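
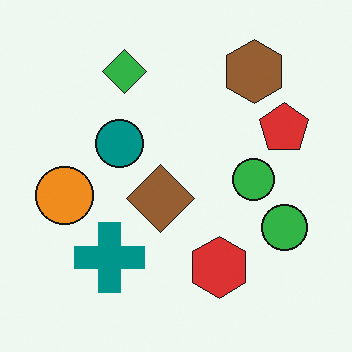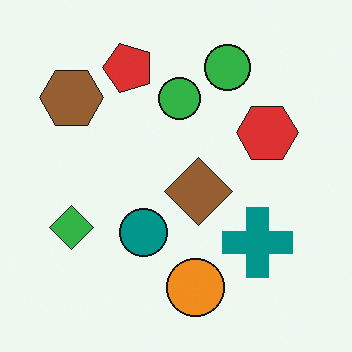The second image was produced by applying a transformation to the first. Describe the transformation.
The second image is the first rotated 90° counter-clockwise.

The brown hexagon sits in the top-right of the first image and the top-left of the second — consistent with a whole-image 90° counter-clockwise rotation.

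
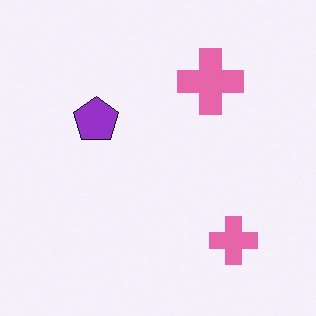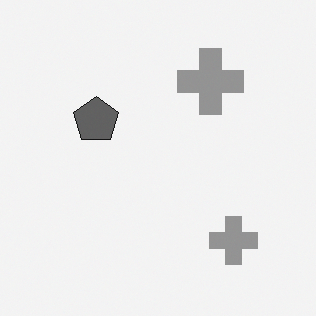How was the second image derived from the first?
This is the original image converted to grayscale.

All color is removed — every shape is now a shade of grey.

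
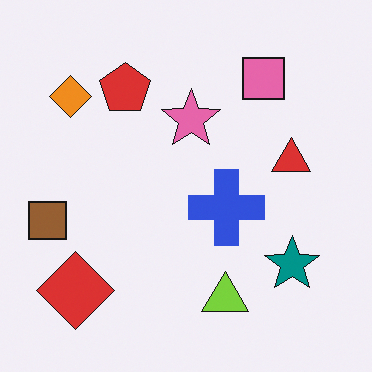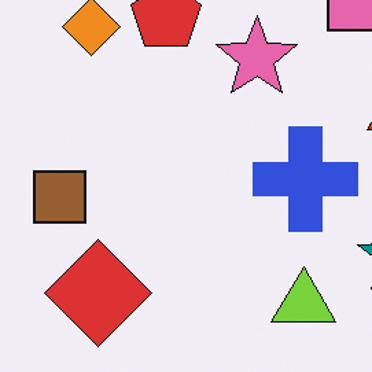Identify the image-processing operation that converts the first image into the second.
It was cropped slightly and scaled back up.

The visible shapes are larger and the field of view is narrower; shapes near the original edges may be partly or wholly outside the frame — a crop-and-rescale.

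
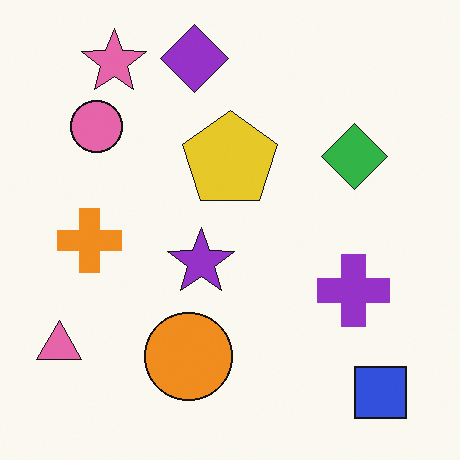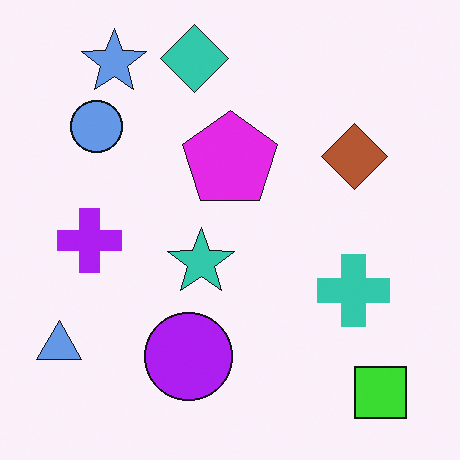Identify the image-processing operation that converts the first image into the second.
This is the original image hue-shifted by a large amount.

Every shape's color has rotated by the same amount around the hue wheel — a uniform hue shift.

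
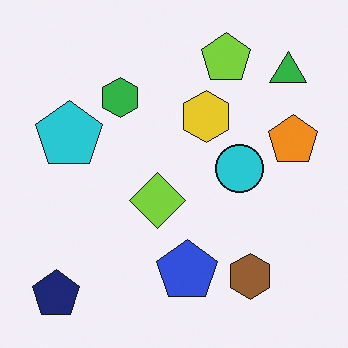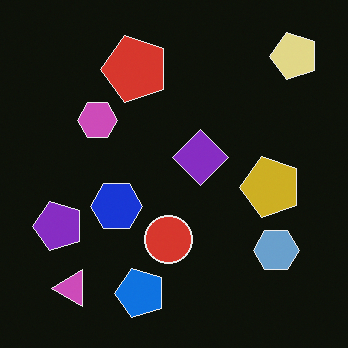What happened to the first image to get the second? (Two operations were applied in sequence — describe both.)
It was transposed (reflected across the top-left ↔ bottom-right diagonal), then color-inverted (negative).

Shapes have swapped their row and column positions — what was in the top-right is now in the bottom-left — a diagonal reflection. The light background has become dark and every shape's color is its complement — a photographic negative.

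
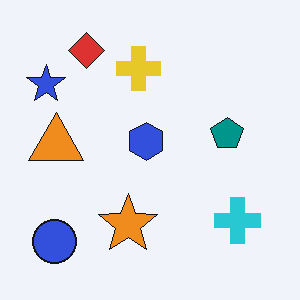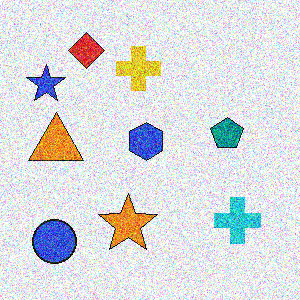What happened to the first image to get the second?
It was degraded with a thick layer of grain.

Random speckle covers the whole image, including the flat background.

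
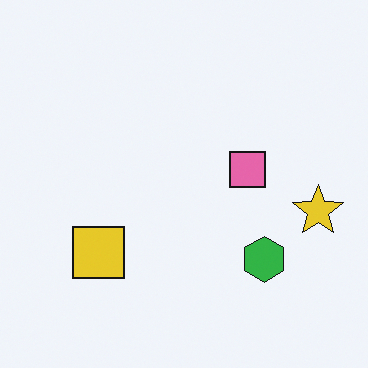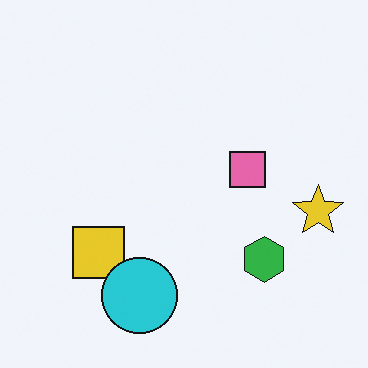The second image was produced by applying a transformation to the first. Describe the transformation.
The second image is the first overlaid with an additional cyan circle.

A cyan circle appears in the second image that is absent from the first.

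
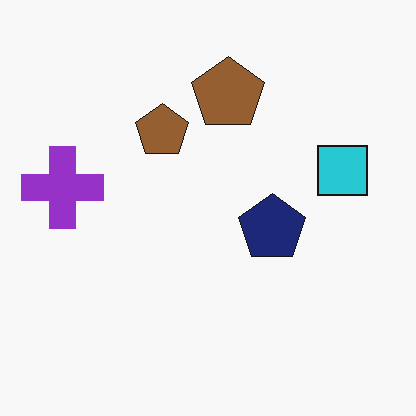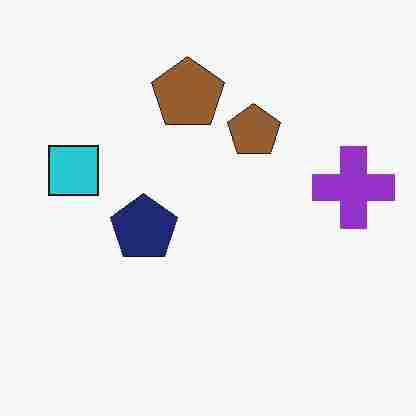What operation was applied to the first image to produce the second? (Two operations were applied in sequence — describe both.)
This is the original image flipped horizontally (left ↔ right), then heavily JPEG-compressed with obvious blocking artifacts.

The purple cross is in the left of the first image and the right of the second — shapes on opposite sides of the vertical midline have swapped in a mirror flip. Blocky 8×8 compression artifacts appear around shape edges and the flat background shows ringing — characteristic JPEG degradation.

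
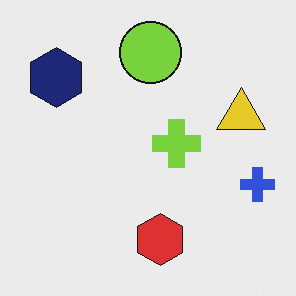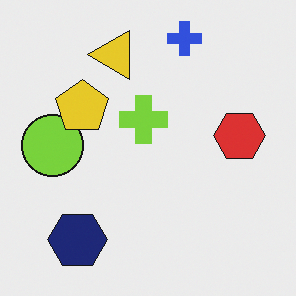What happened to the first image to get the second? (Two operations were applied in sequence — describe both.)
It was rotated 90° counter-clockwise, then overlaid with an additional yellow pentagon.

The navy hexagon sits in the top-left of the first image and the bottom-left of the second — consistent with a whole-image 90° counter-clockwise rotation. A yellow pentagon appears in the second image that is absent from the first.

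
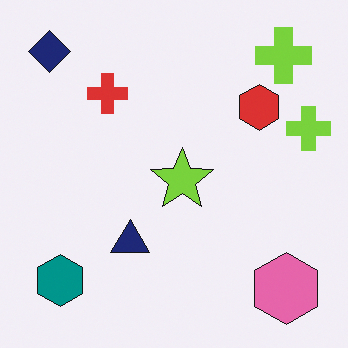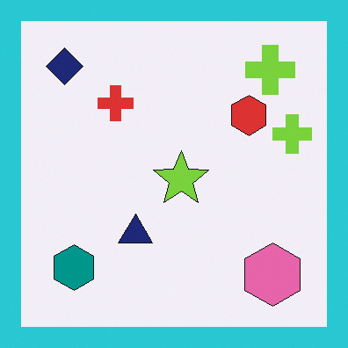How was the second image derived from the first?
It was framed with a cyan border.

A solid cyan frame runs around the edge of the second image, with the content slightly shrunk inside it.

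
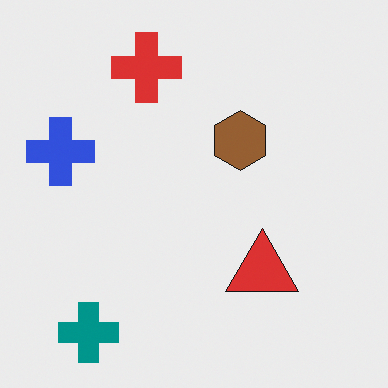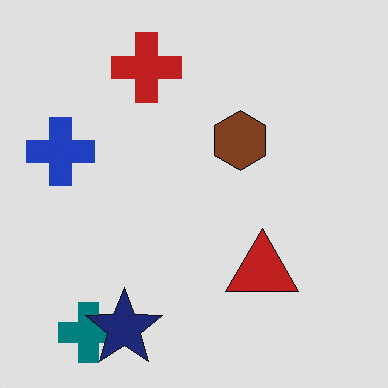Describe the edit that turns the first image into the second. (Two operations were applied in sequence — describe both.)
The second image is the first moderately posterized, then overlaid with an additional navy star.

Each flat color has snapped to a coarser quantized level — most visibly, the near-white background has dropped to a flat grey. A navy star appears in the second image that is absent from the first.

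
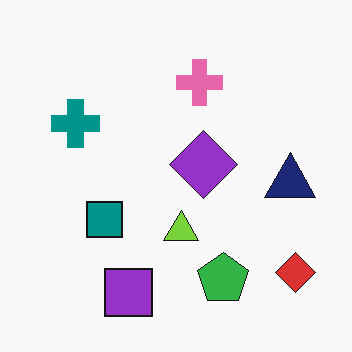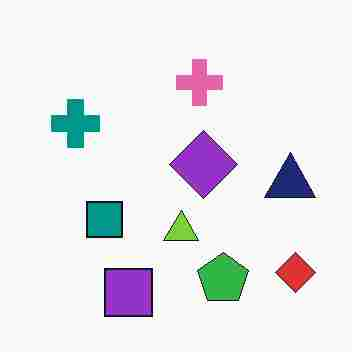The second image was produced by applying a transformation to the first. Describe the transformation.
The transformation is: heavily JPEG-compressed with obvious blocking artifacts.

Blocky 8×8 compression artifacts appear around shape edges and the flat background shows ringing — characteristic JPEG degradation.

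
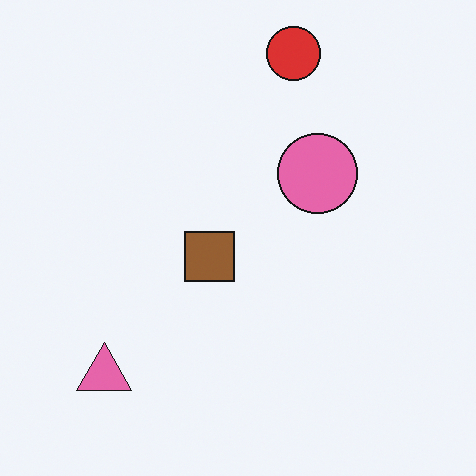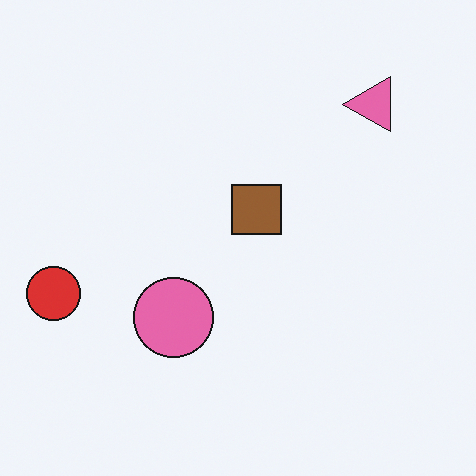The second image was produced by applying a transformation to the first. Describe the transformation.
It was transposed (reflected across the top-left ↔ bottom-right diagonal).

Shapes have swapped their row and column positions — what was in the top-right is now in the bottom-left — a diagonal reflection.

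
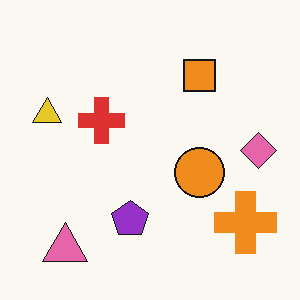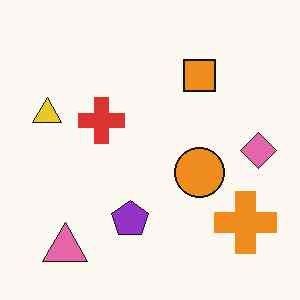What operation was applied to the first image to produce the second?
The transformation is: JPEG-compressed with visible artifacts.

Blocky 8×8 compression artifacts appear around shape edges and the flat background shows ringing — characteristic JPEG degradation.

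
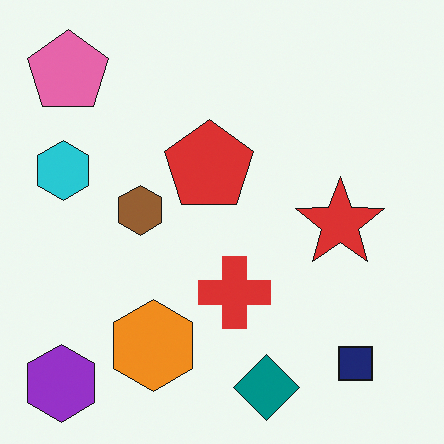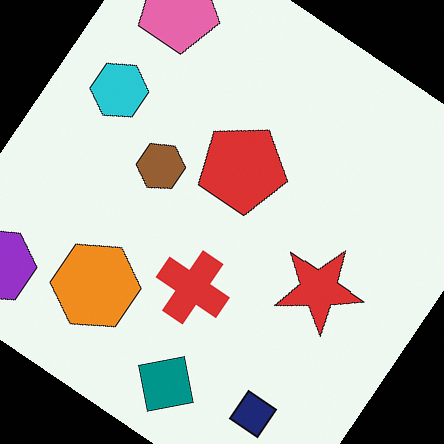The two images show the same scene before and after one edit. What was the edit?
The transformation is: rotated clockwise by a large amount — several tens of degrees.

Every shape is tilted by the same angle and the image corners show triangular fill wedges — a whole-image rotation by a non-right angle.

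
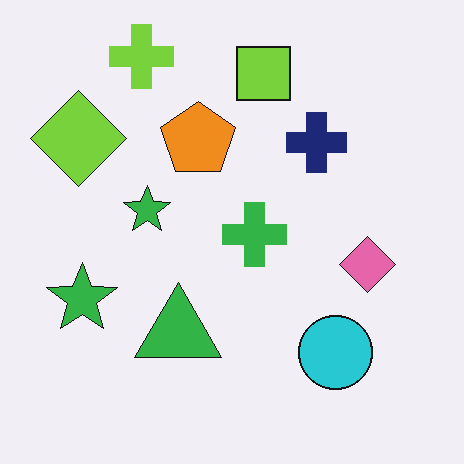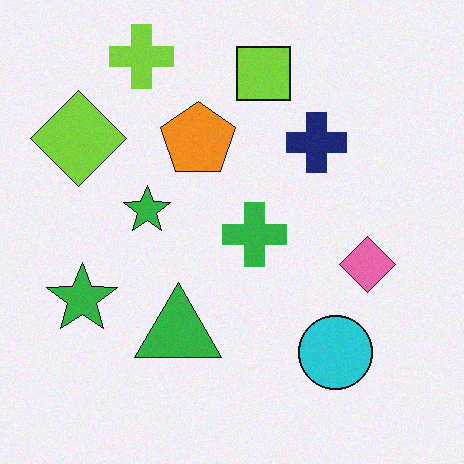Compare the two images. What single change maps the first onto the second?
Degraded with a light layer of grain.

Random speckle covers the whole image, including the flat background.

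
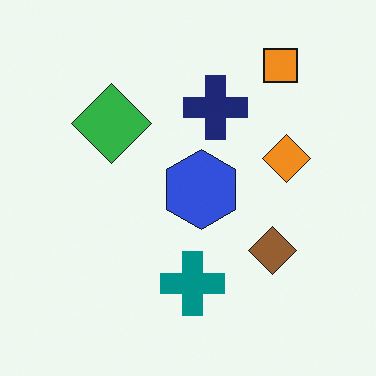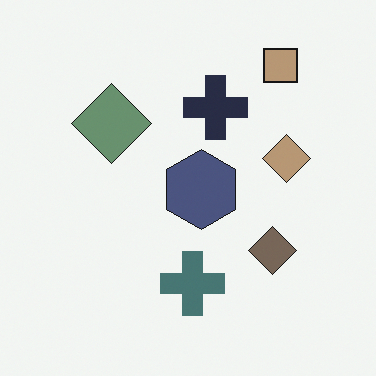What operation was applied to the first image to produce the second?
This is the original image heavily desaturated.

All colors are more muted and greyish — a global saturation change.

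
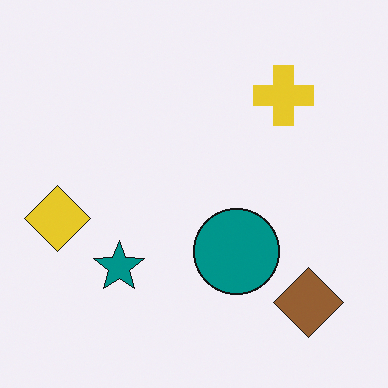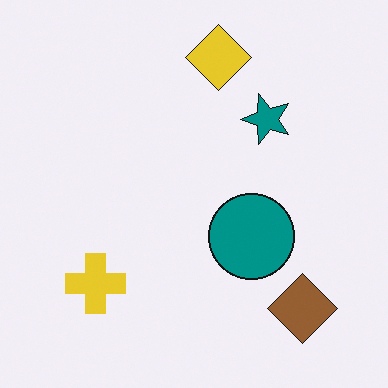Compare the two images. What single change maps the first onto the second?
It was transposed (reflected across the top-left ↔ bottom-right diagonal).

Shapes have swapped their row and column positions — what was in the top-right is now in the bottom-left — a diagonal reflection.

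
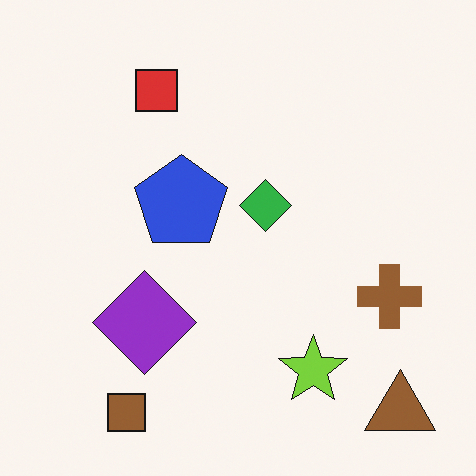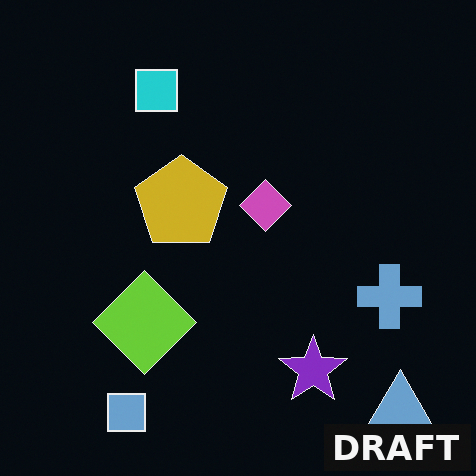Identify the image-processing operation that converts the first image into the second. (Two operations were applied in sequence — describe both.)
Color-inverted (negative), then watermarked with the text "DRAFT" in the lower-right corner.

The light background has become dark and every shape's color is its complement — a photographic negative. A dark label reading "DRAFT" appears in the lower-right corner.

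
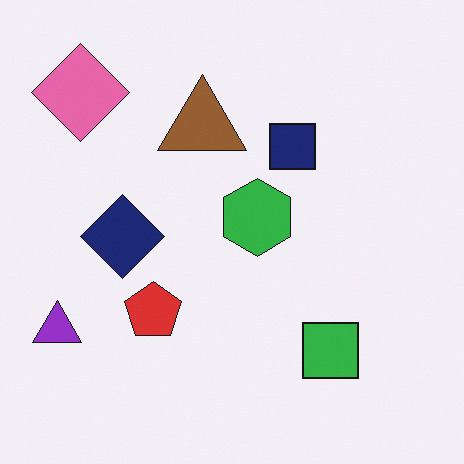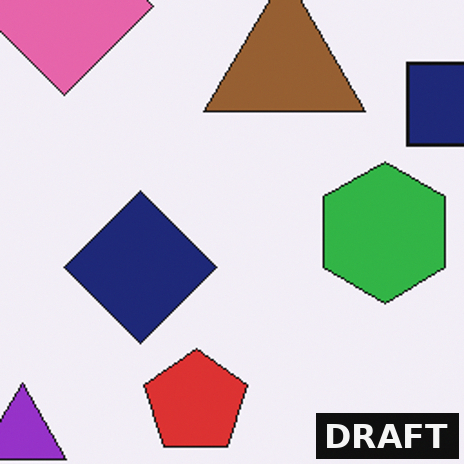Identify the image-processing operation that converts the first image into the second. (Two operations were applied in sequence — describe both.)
This is the original image cropped to a noticeably smaller region and rescaled, then watermarked with the text "DRAFT" in the lower-right corner.

The visible shapes are larger and the field of view is narrower; shapes near the original edges may be partly or wholly outside the frame — a crop-and-rescale. A dark label reading "DRAFT" appears in the lower-right corner.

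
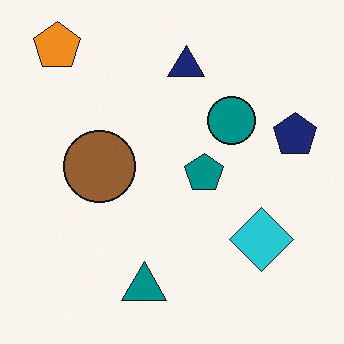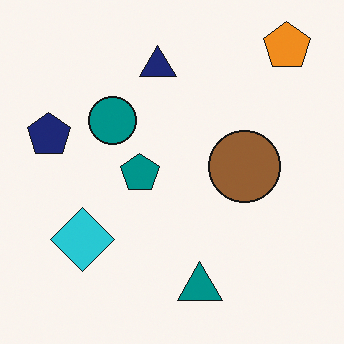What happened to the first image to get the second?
This is the original image flipped horizontally (left ↔ right).

The navy pentagon is in the right of the first image and the left of the second — shapes on opposite sides of the vertical midline have swapped in a mirror flip.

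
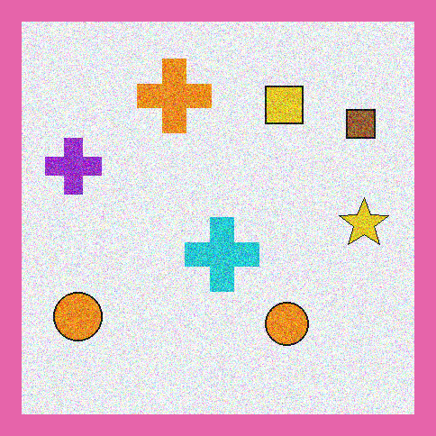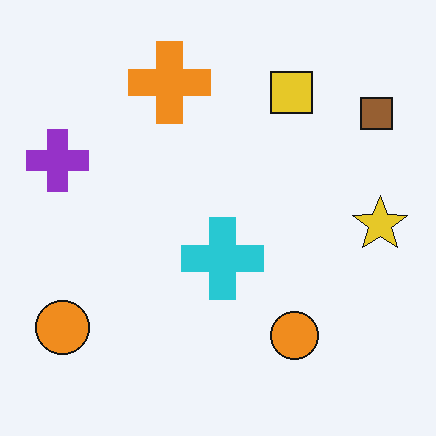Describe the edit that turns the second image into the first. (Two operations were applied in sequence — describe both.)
This is the original image degraded with heavy additive noise, then framed with a pink border.

Random speckle covers the whole image, including the flat background. A solid pink frame runs around the edge of the first image, with the content slightly shrunk inside it.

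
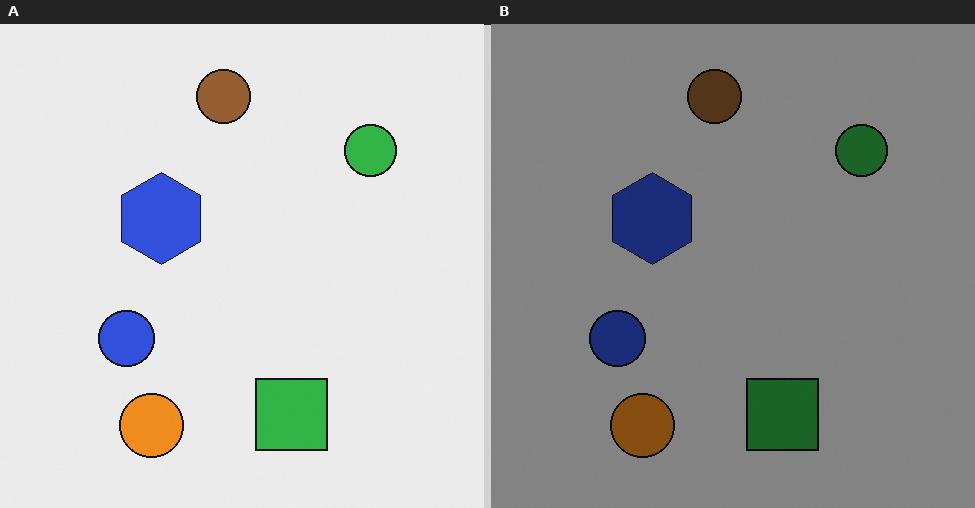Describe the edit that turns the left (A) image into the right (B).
Substantially darkened.

Every pixel — background and shapes alike — is uniformly darkened.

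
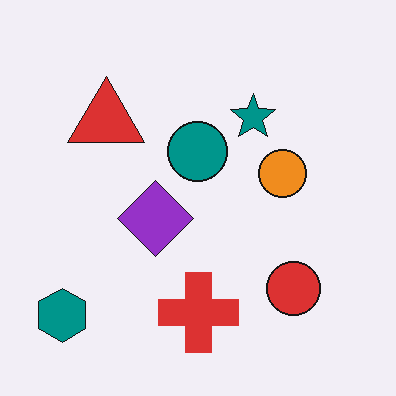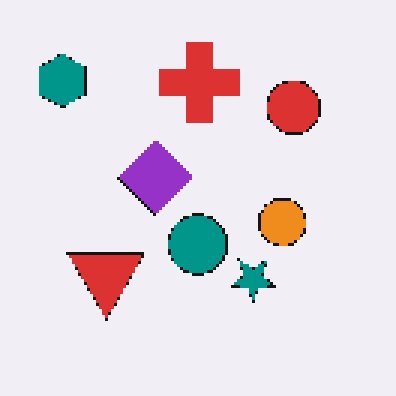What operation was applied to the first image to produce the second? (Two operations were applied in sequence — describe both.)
Flipped vertically (top ↔ bottom), then lightly pixelated (a mild mosaic effect).

The teal hexagon is in the bottom-left of the first image and the top-left of the second — shapes on opposite sides of the horizontal midline have swapped in a mirror flip. Shapes are reduced to large square blocks; fine edges and outlines are lost — a downscale-then-upscale (mosaic) effect.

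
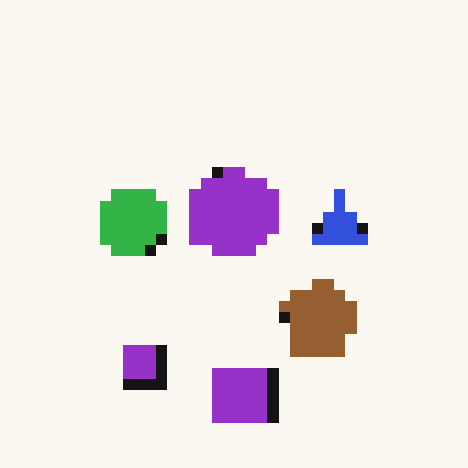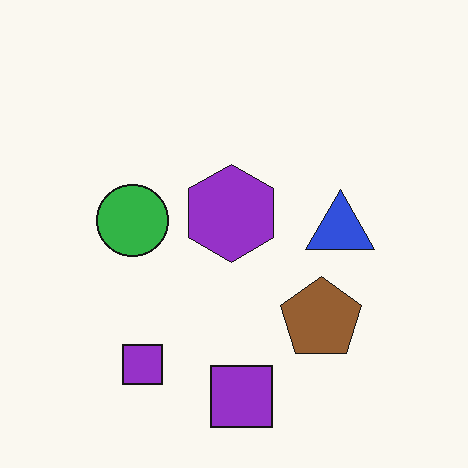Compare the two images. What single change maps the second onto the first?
It was coarsely pixelated.

Shapes are reduced to large square blocks; fine edges and outlines are lost — a downscale-then-upscale (mosaic) effect.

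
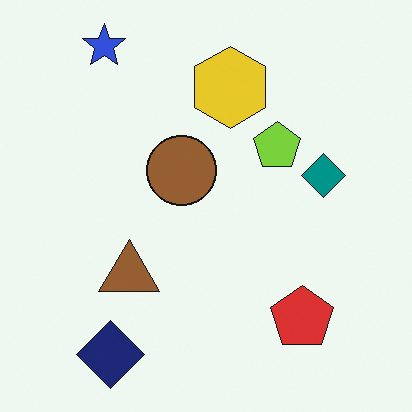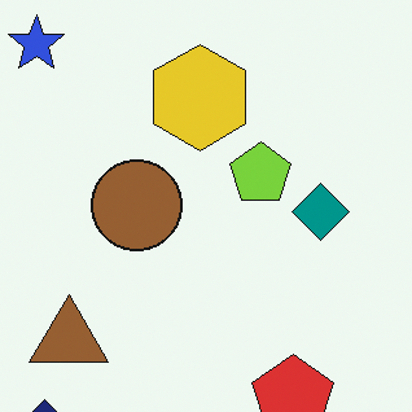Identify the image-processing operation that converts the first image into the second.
It was cropped to a modestly smaller region and rescaled.

The visible shapes are larger and the field of view is narrower; shapes near the original edges may be partly or wholly outside the frame — a crop-and-rescale.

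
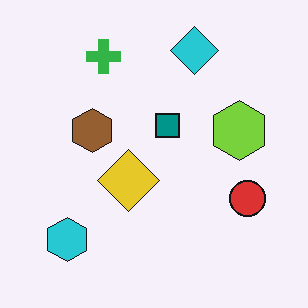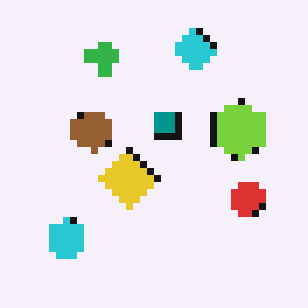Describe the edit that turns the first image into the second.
It was moderately pixelated.

Shapes are reduced to large square blocks; fine edges and outlines are lost — a downscale-then-upscale (mosaic) effect.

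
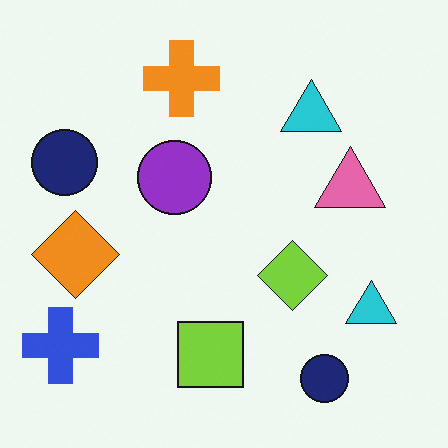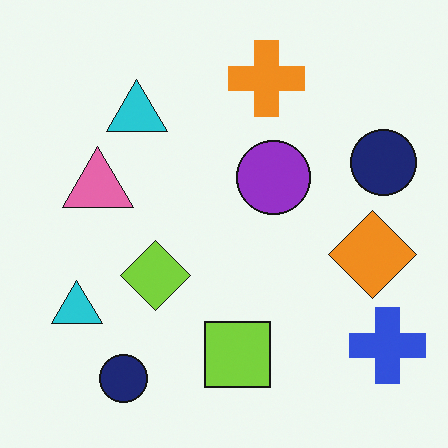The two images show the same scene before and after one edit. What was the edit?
It was flipped horizontally (left ↔ right).

The blue cross is in the bottom-left of the first image and the bottom-right of the second — shapes on opposite sides of the vertical midline have swapped in a mirror flip.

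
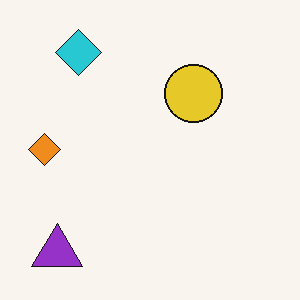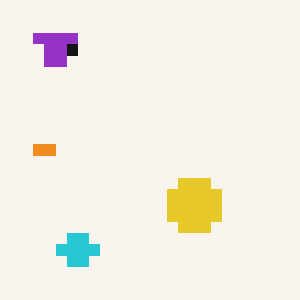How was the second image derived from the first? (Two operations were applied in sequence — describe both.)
It was flipped vertically (top ↔ bottom), then heavily pixelated into large blocks.

The purple triangle is in the bottom-left of the first image and the top-left of the second — shapes on opposite sides of the horizontal midline have swapped in a mirror flip. Shapes are reduced to large square blocks; fine edges and outlines are lost — a downscale-then-upscale (mosaic) effect.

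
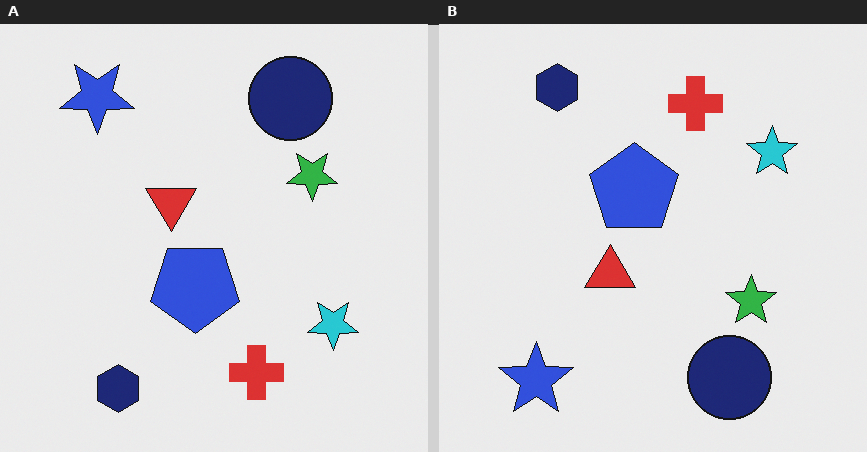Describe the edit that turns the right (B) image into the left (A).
This is the original image flipped vertically (top ↔ bottom).

The navy hexagon is in the top-left of the right (B) image and the bottom-left of the left (A) — shapes on opposite sides of the horizontal midline have swapped in a mirror flip.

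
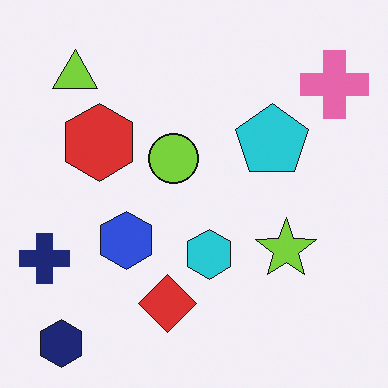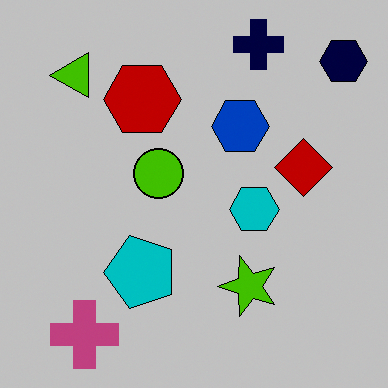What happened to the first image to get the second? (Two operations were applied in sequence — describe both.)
This is the original image transposed (reflected across the top-left ↔ bottom-right diagonal), then aggressively posterized.

Shapes have swapped their row and column positions — what was in the top-right is now in the bottom-left — a diagonal reflection. Each flat color has snapped to a coarser quantized level — most visibly, the near-white background has dropped to a flat grey.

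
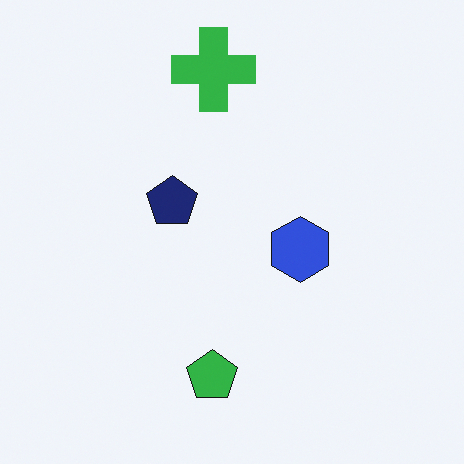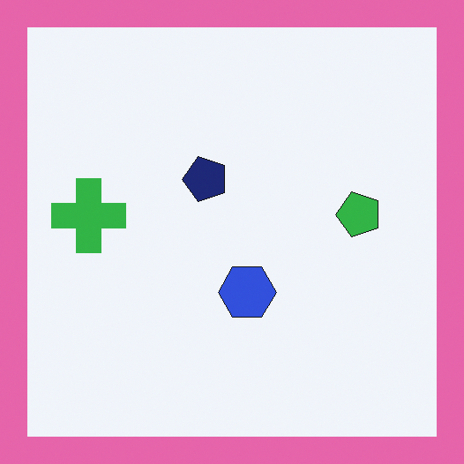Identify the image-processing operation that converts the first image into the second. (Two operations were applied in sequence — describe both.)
Transposed (reflected across the top-left ↔ bottom-right diagonal), then framed with a pink border.

Shapes have swapped their row and column positions — what was in the top-right is now in the bottom-left — a diagonal reflection. A solid pink frame runs around the edge of the second image, with the content slightly shrunk inside it.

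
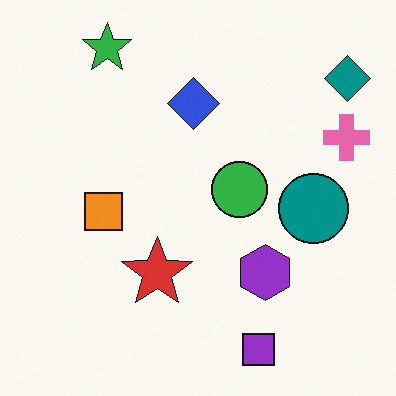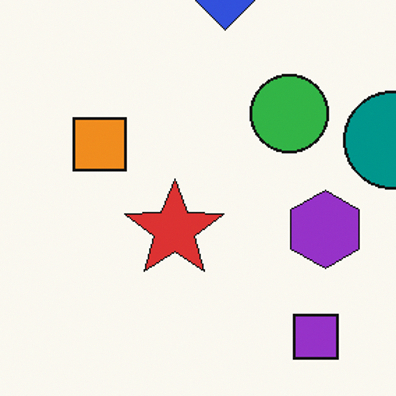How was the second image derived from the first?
The second image is the first cropped slightly and scaled back up.

The visible shapes are larger and the field of view is narrower; shapes near the original edges may be partly or wholly outside the frame — a crop-and-rescale.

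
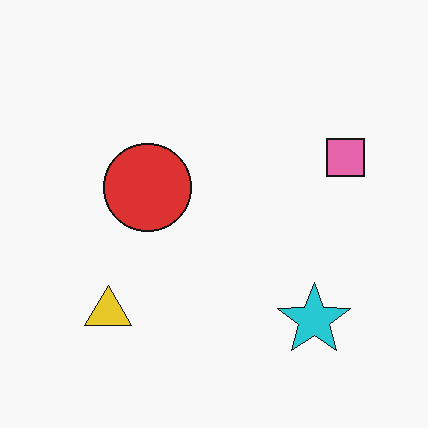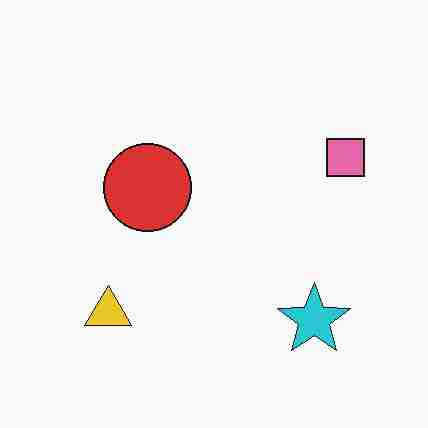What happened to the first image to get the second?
The second image is the first heavily JPEG-compressed with obvious blocking artifacts.

Blocky 8×8 compression artifacts appear around shape edges and the flat background shows ringing — characteristic JPEG degradation.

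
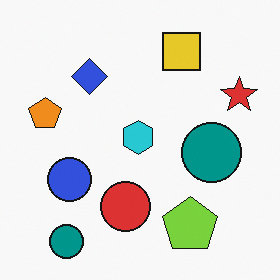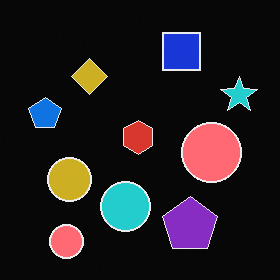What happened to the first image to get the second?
It was color-inverted (negative).

The light background has become dark and every shape's color is its complement — a photographic negative.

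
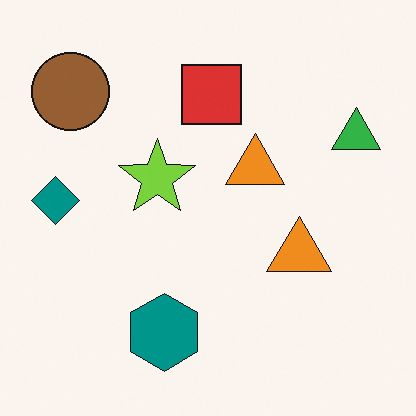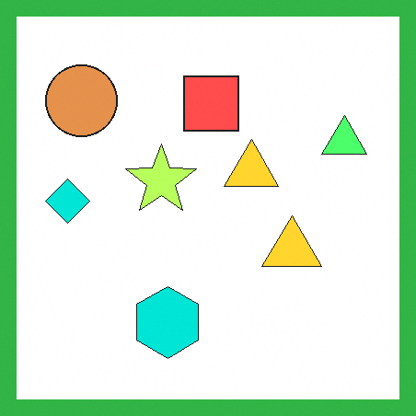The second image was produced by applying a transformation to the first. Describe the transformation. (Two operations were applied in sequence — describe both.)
The transformation is: noticeably brightened, then framed with a green border.

Every pixel — background and shapes alike — is uniformly brightened. A solid green frame runs around the edge of the second image, with the content slightly shrunk inside it.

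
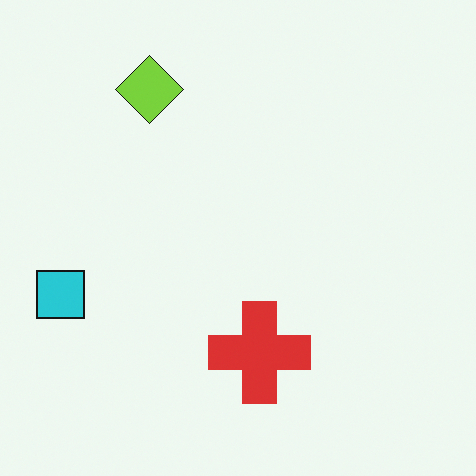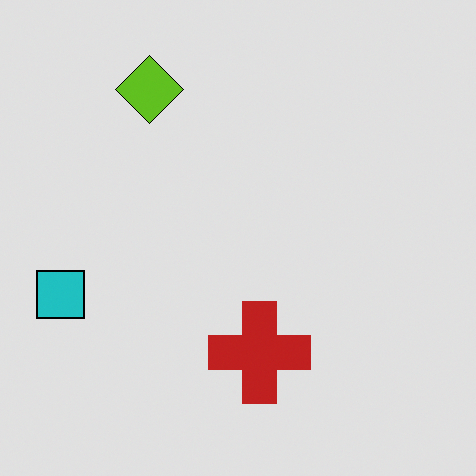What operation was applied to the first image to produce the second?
It was posterized to a reduced palette.

Each flat color has snapped to a coarser quantized level — most visibly, the near-white background has dropped to a flat grey.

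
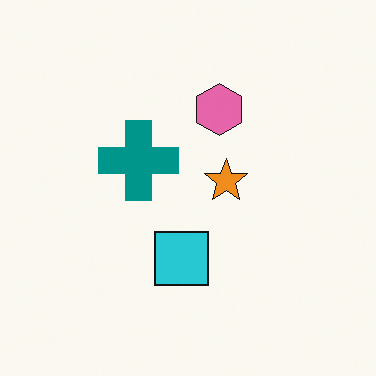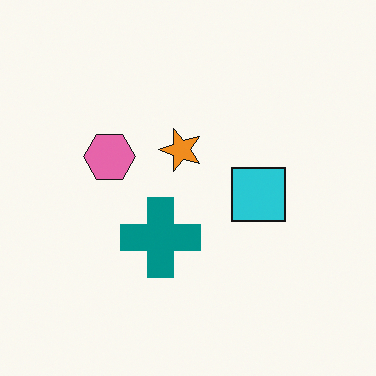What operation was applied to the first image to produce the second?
Rotated 90° counter-clockwise.

The pink hexagon sits in the top of the first image and the left of the second — consistent with a whole-image 90° counter-clockwise rotation.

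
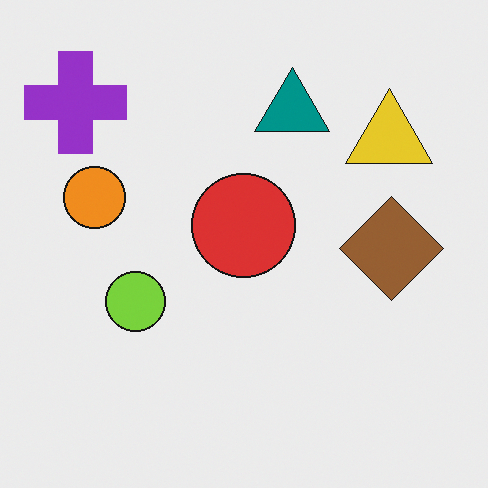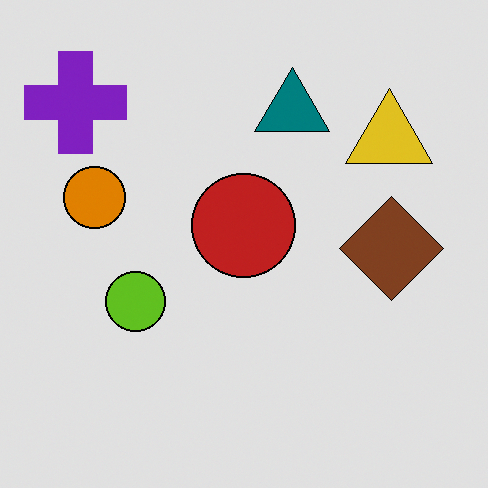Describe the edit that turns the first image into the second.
This is the original image posterized to a reduced palette.

Each flat color has snapped to a coarser quantized level — most visibly, the near-white background has dropped to a flat grey.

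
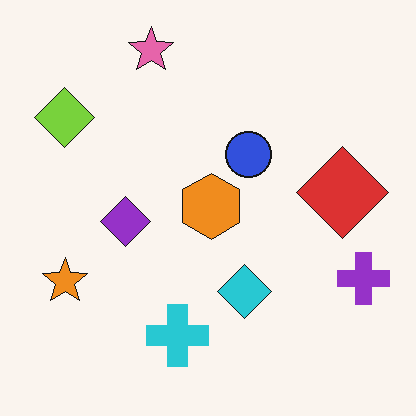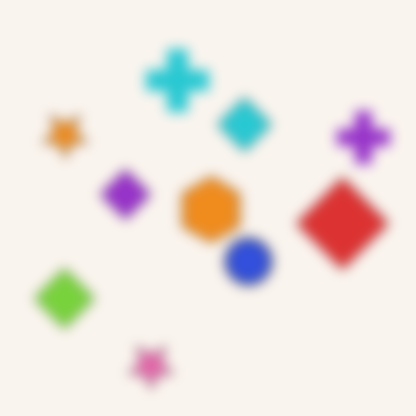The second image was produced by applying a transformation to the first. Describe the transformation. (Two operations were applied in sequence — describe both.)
The transformation is: flipped vertically (top ↔ bottom), then strongly gaussian-blurred.

The pink star is in the top of the first image and the bottom of the second — shapes on opposite sides of the horizontal midline have swapped in a mirror flip. Shape edges and outlines are uniformly softened across the whole image.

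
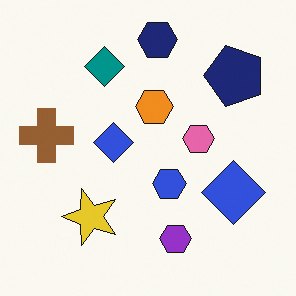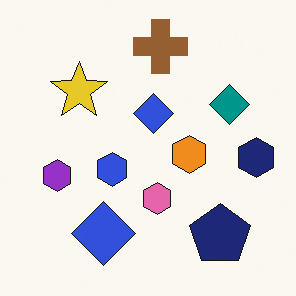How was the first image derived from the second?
Rotated 90° counter-clockwise.

The navy pentagon sits in the bottom-right of the second image and the top-right of the first — consistent with a whole-image 90° counter-clockwise rotation.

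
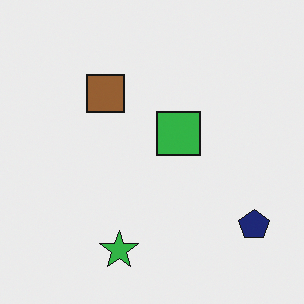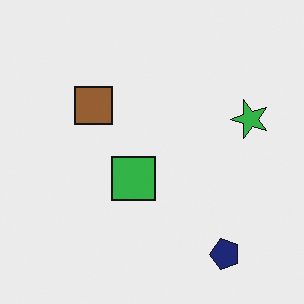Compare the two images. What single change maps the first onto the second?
The second image is the first transposed (reflected across the top-left ↔ bottom-right diagonal).

Shapes have swapped their row and column positions — what was in the top-right is now in the bottom-left — a diagonal reflection.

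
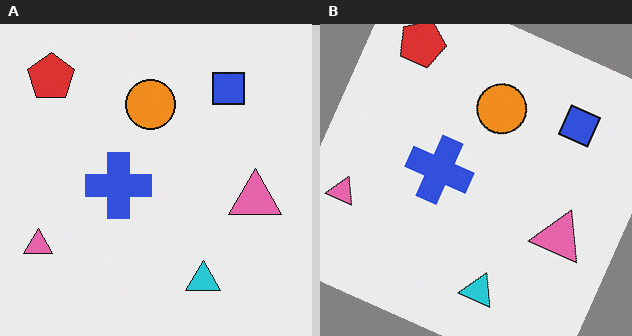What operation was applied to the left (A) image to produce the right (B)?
It was rotated clockwise by a clearly visible amount.

Every shape is tilted by the same angle and the image corners show triangular fill wedges — a whole-image rotation by a non-right angle.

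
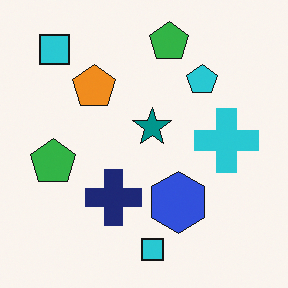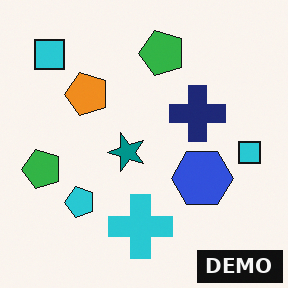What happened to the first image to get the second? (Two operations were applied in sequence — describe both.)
Transposed (reflected across the top-left ↔ bottom-right diagonal), then watermarked with the text "DEMO" in the lower-right corner.

Shapes have swapped their row and column positions — what was in the top-right is now in the bottom-left — a diagonal reflection. A dark label reading "DEMO" appears in the lower-right corner.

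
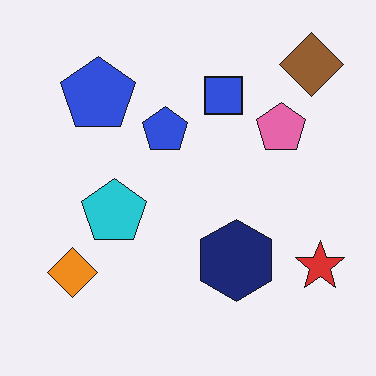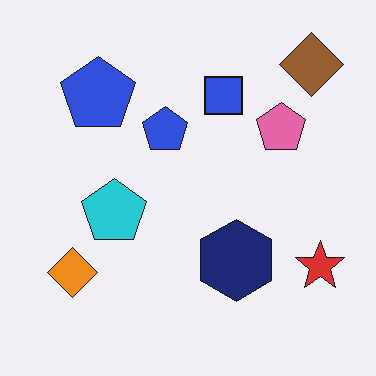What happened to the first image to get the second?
JPEG-compressed with visible artifacts.

Blocky 8×8 compression artifacts appear around shape edges and the flat background shows ringing — characteristic JPEG degradation.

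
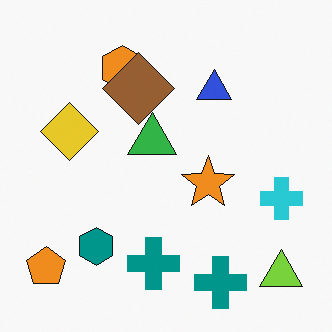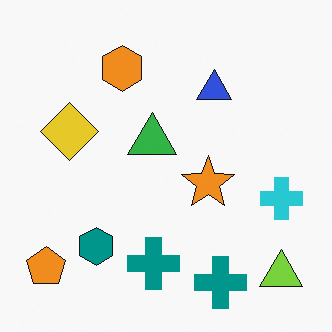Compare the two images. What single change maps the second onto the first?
Overlaid with an additional brown diamond.

A brown diamond appears in the first image that is absent from the second.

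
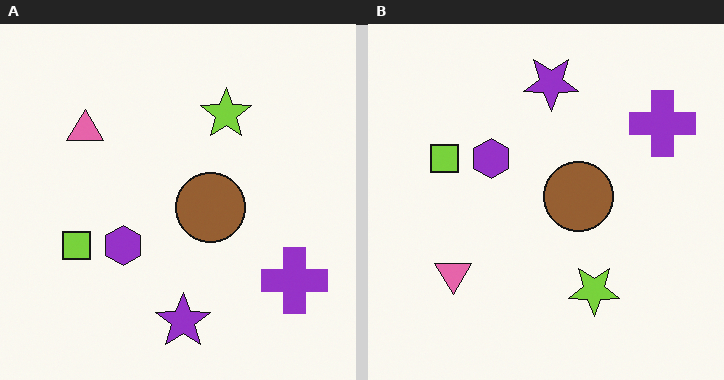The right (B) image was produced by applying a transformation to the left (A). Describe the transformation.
The transformation is: flipped vertically (top ↔ bottom).

The purple star is in the bottom of the left (A) image and the top of the right (B) — shapes on opposite sides of the horizontal midline have swapped in a mirror flip.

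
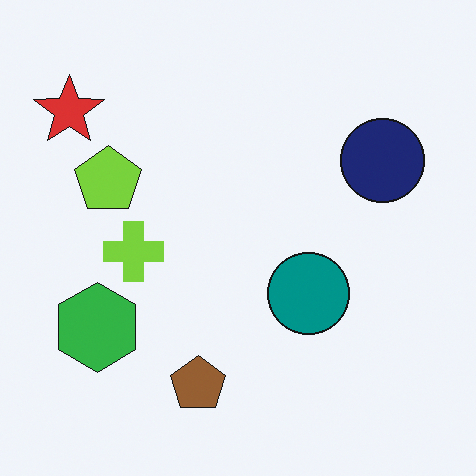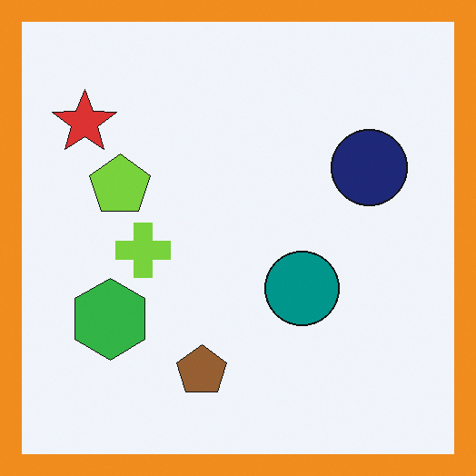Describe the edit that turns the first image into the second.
It was framed with a orange border.

A solid orange frame runs around the edge of the second image, with the content slightly shrunk inside it.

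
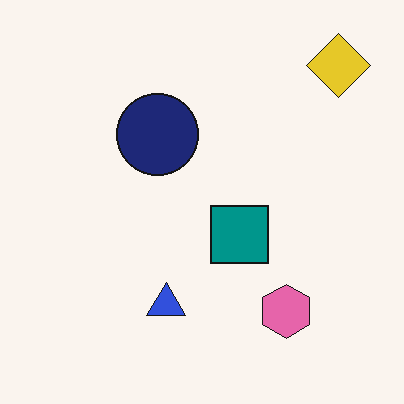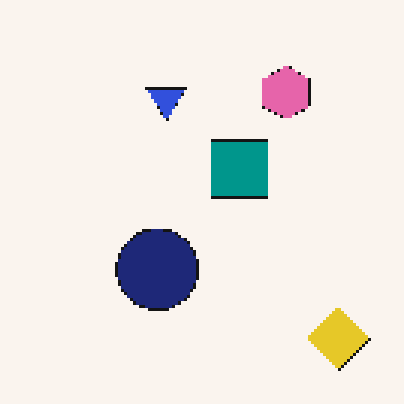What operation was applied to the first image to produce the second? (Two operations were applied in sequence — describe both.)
The transformation is: flipped vertically (top ↔ bottom), then lightly pixelated (a mild mosaic effect).

The yellow diamond is in the top-right of the first image and the bottom-right of the second — shapes on opposite sides of the horizontal midline have swapped in a mirror flip. Shapes are reduced to large square blocks; fine edges and outlines are lost — a downscale-then-upscale (mosaic) effect.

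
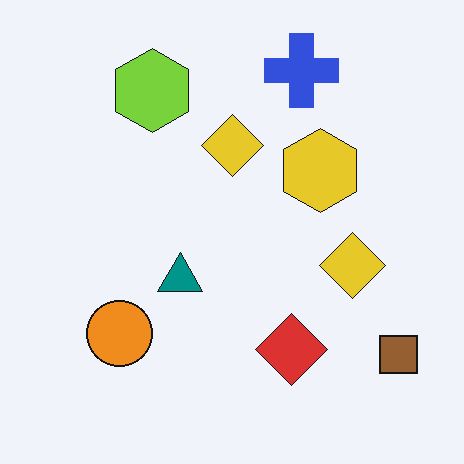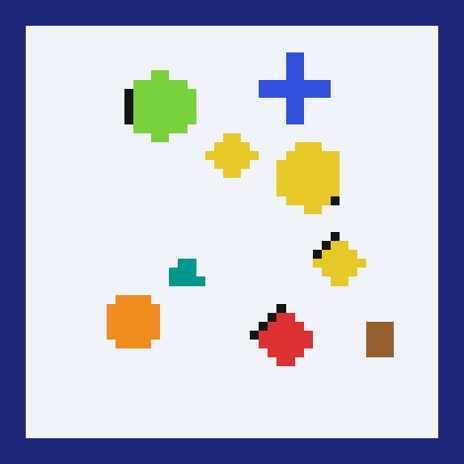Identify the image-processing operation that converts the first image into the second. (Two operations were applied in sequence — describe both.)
The transformation is: coarsely pixelated, then framed with a navy border.

Shapes are reduced to large square blocks; fine edges and outlines are lost — a downscale-then-upscale (mosaic) effect. A solid navy frame runs around the edge of the second image, with the content slightly shrunk inside it.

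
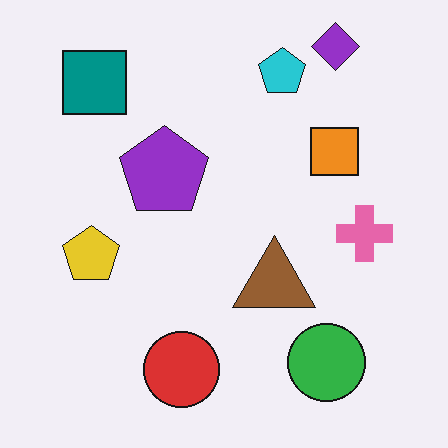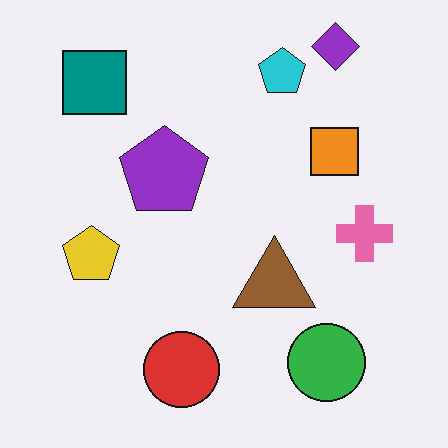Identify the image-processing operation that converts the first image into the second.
Given moderate JPEG compression.

Blocky 8×8 compression artifacts appear around shape edges and the flat background shows ringing — characteristic JPEG degradation.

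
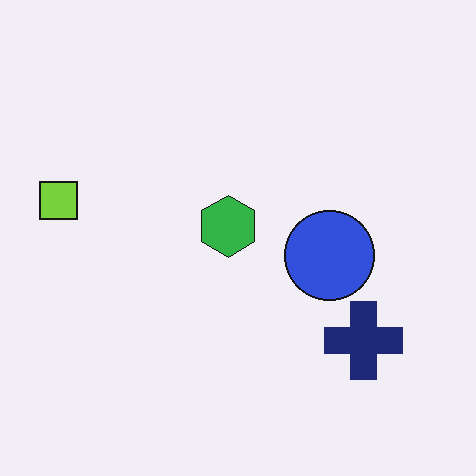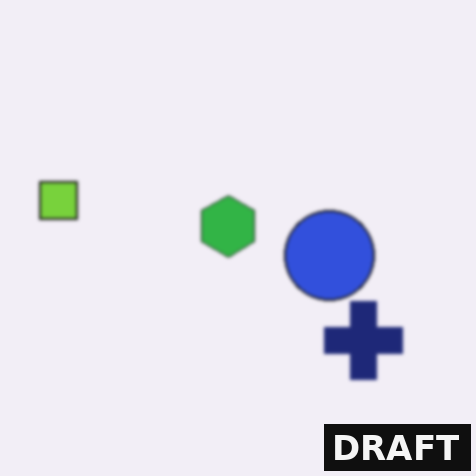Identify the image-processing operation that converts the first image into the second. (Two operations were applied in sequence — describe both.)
The transformation is: slightly softened, then watermarked with the text "DRAFT" in the lower-right corner.

Shape edges and outlines are uniformly softened across the whole image. A dark label reading "DRAFT" appears in the lower-right corner.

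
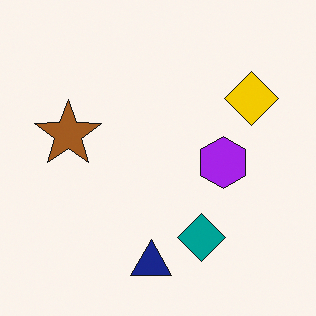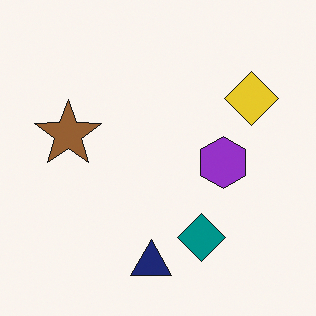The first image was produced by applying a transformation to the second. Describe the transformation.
It was slightly oversaturated.

All colors are more vivid — a global saturation change.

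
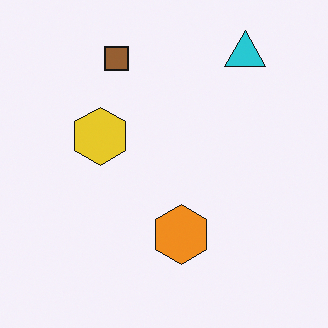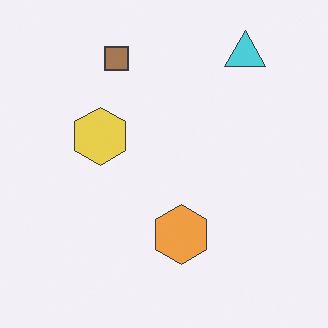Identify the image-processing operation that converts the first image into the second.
The image was given slightly reduced contrast.

Tones are pushed toward mid-grey across the whole image — a global contrast change.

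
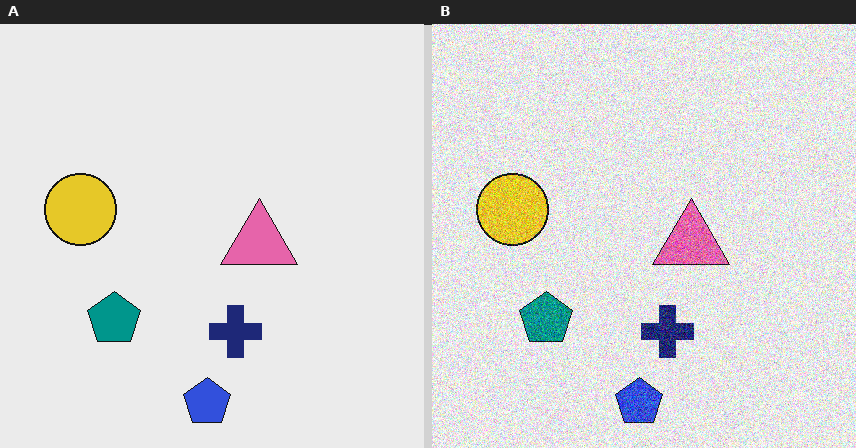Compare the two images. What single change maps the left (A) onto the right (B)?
The transformation is: degraded with heavy additive noise.

Random speckle covers the whole image, including the flat background.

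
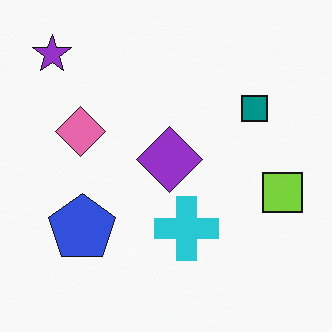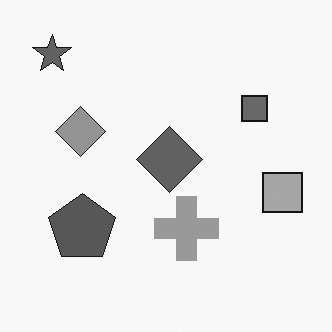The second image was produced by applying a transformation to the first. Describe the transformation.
The second image is the first converted to grayscale.

All color is removed — every shape is now a shade of grey.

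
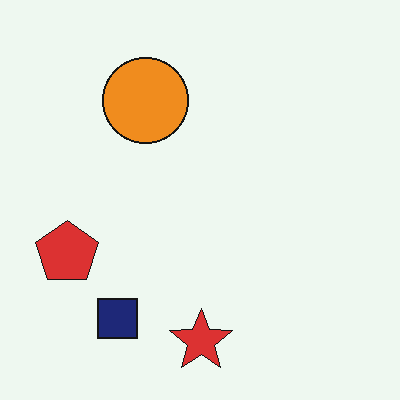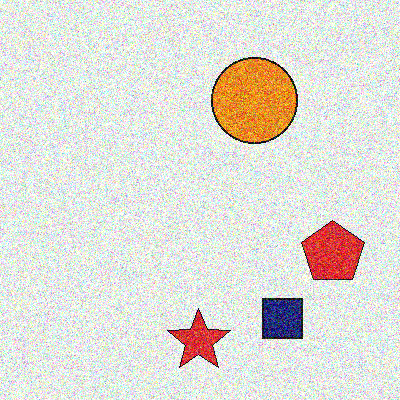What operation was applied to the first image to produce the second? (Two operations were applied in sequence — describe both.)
The image was degraded with heavy additive noise, then flipped horizontally (left ↔ right).

Random speckle covers the whole image, including the flat background. The red pentagon is in the left of the first image and the right of the second — shapes on opposite sides of the vertical midline have swapped in a mirror flip.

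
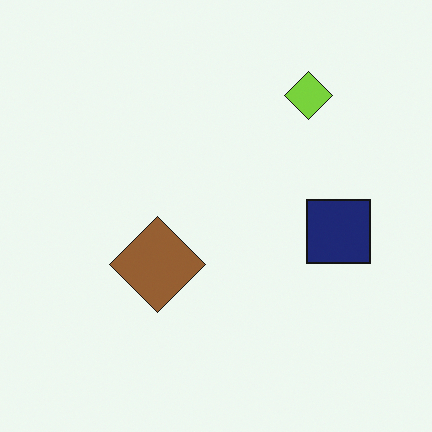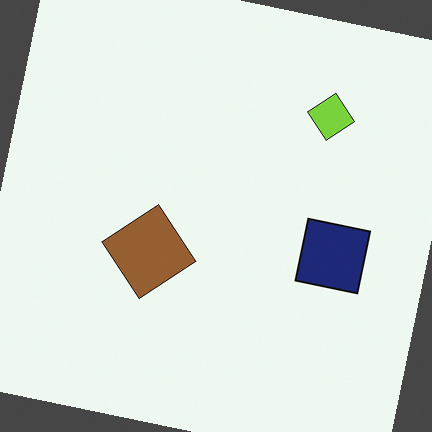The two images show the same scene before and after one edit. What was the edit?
This is the original image rotated clockwise by a slight angle.

Every shape is tilted by the same angle and the image corners show triangular fill wedges — a whole-image rotation by a non-right angle.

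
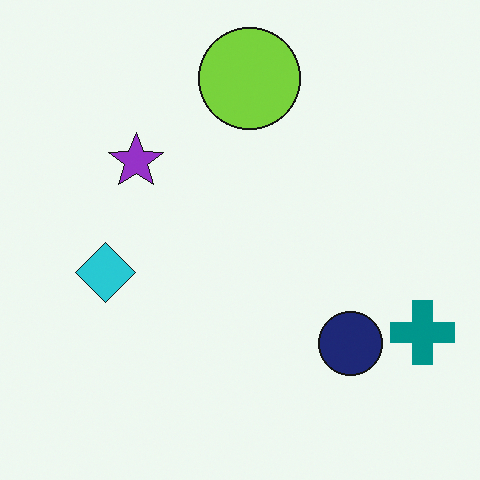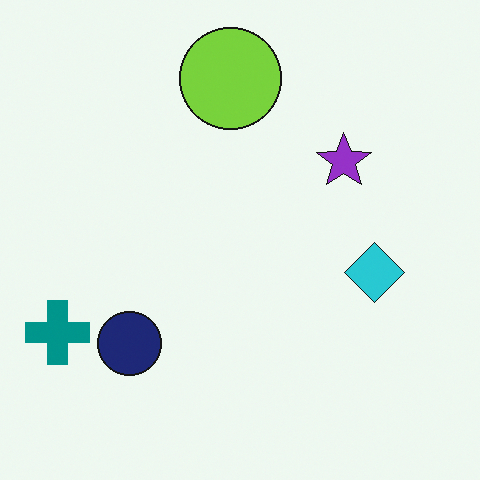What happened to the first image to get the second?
The second image is the first flipped horizontally (left ↔ right).

The teal cross is in the bottom-right of the first image and the bottom-left of the second — shapes on opposite sides of the vertical midline have swapped in a mirror flip.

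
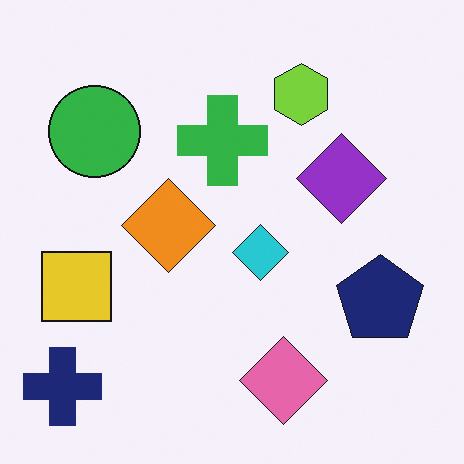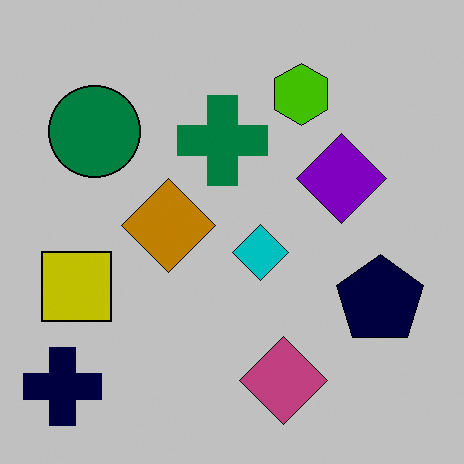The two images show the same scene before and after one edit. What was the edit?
The image was aggressively posterized.

Each flat color has snapped to a coarser quantized level — most visibly, the near-white background has dropped to a flat grey.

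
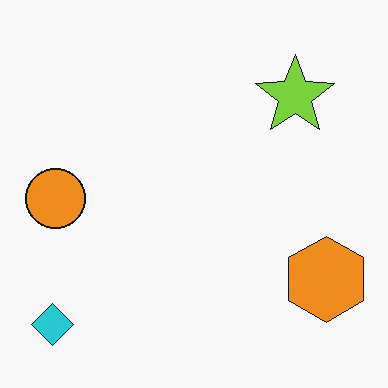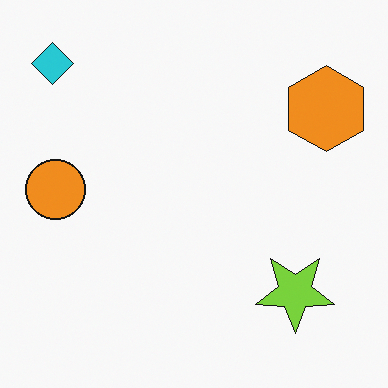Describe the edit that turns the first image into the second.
The transformation is: flipped vertically (top ↔ bottom).

The cyan diamond is in the bottom-left of the first image and the top-left of the second — shapes on opposite sides of the horizontal midline have swapped in a mirror flip.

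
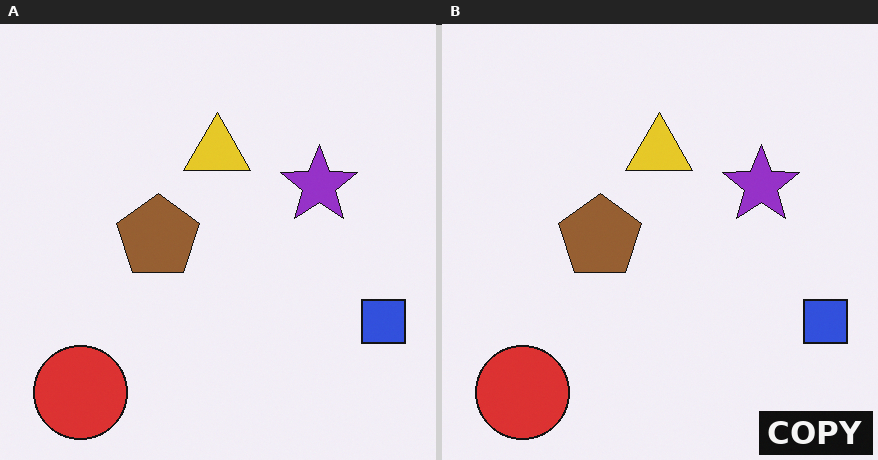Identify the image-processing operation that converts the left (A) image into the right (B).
It was watermarked with the text "COPY" in the lower-right corner.

A dark label reading "COPY" appears in the lower-right corner.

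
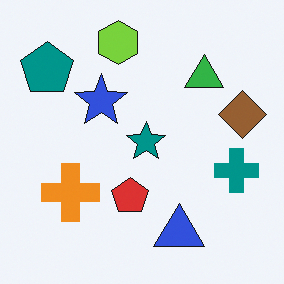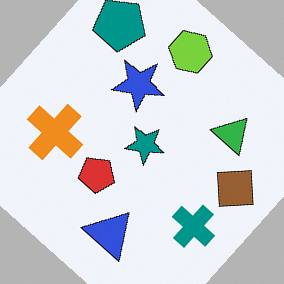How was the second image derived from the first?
Rotated clockwise by a large amount — several tens of degrees.

Every shape is tilted by the same angle and the image corners show triangular fill wedges — a whole-image rotation by a non-right angle.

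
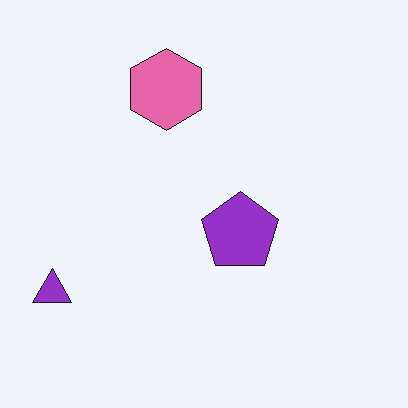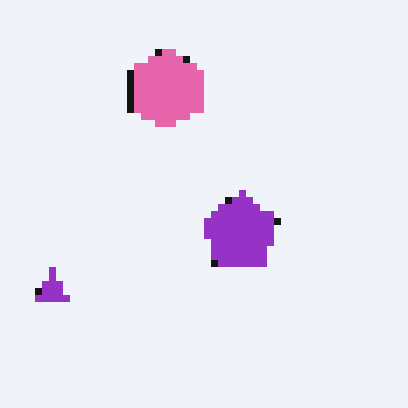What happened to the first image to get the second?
The second image is the first pixelated into visible square blocks.

Shapes are reduced to large square blocks; fine edges and outlines are lost — a downscale-then-upscale (mosaic) effect.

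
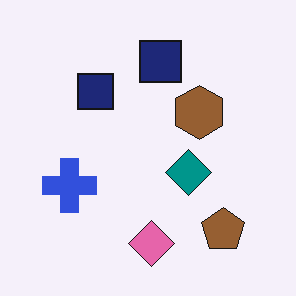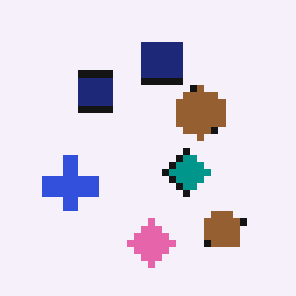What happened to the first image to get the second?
This is the original image moderately pixelated.

Shapes are reduced to large square blocks; fine edges and outlines are lost — a downscale-then-upscale (mosaic) effect.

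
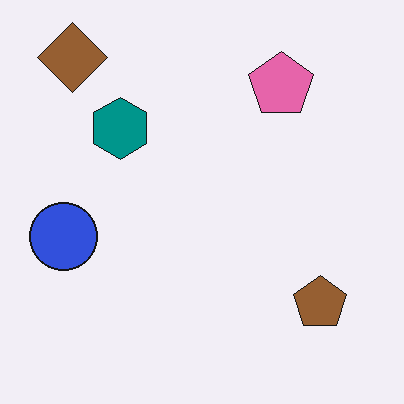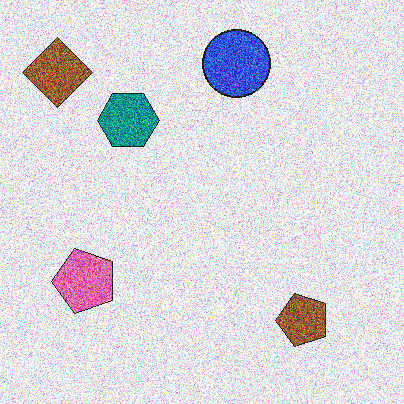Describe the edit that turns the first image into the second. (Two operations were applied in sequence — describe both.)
This is the original image transposed (reflected across the top-left ↔ bottom-right diagonal), then degraded with a thick layer of grain.

Shapes have swapped their row and column positions — what was in the top-right is now in the bottom-left — a diagonal reflection. Random speckle covers the whole image, including the flat background.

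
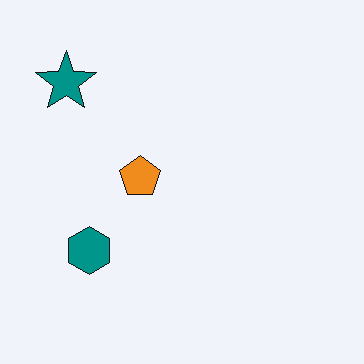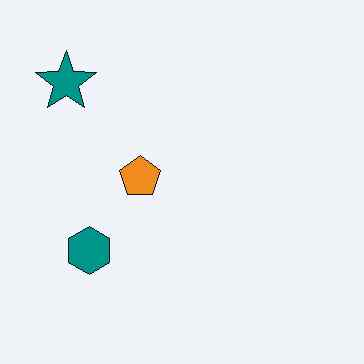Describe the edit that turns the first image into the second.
The second image is the first JPEG-compressed with visible artifacts.

Blocky 8×8 compression artifacts appear around shape edges and the flat background shows ringing — characteristic JPEG degradation.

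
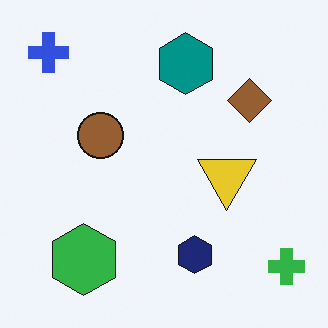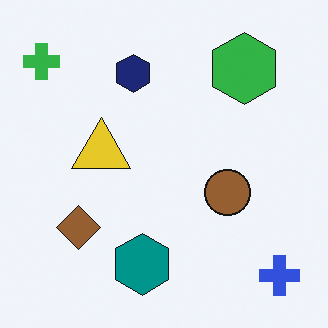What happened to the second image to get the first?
This is the original image rotated 180°.

The green cross sits in the top-left of the second image and the bottom-right of the first — consistent with a whole-image 180° rotation.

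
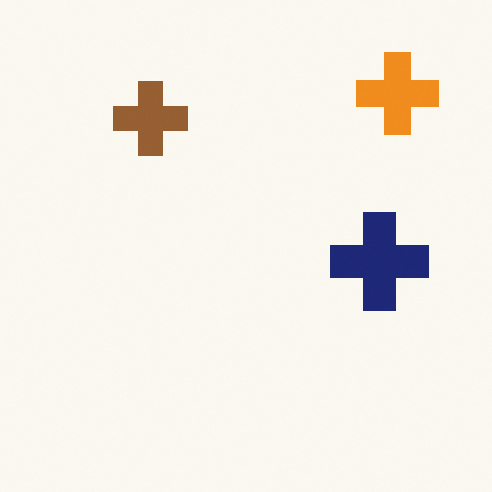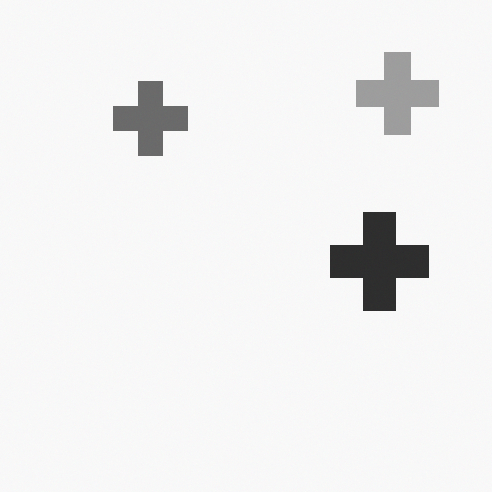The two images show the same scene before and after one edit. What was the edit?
The transformation is: converted to grayscale.

All color is removed — every shape is now a shade of grey.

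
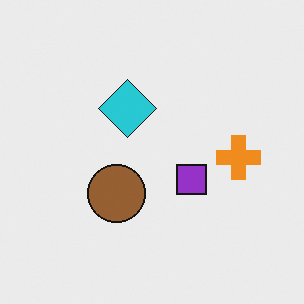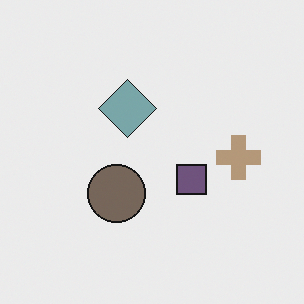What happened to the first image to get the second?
The second image is the first heavily desaturated.

All colors are more muted and greyish — a global saturation change.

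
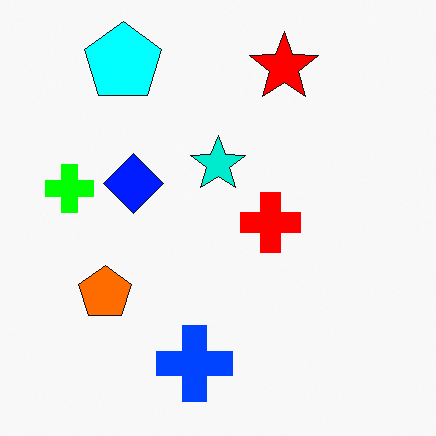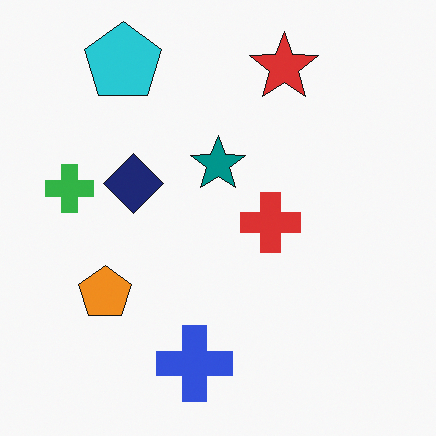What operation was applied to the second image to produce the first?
The first image is the second made much more vivid (saturation change).

All colors are more vivid — a global saturation change.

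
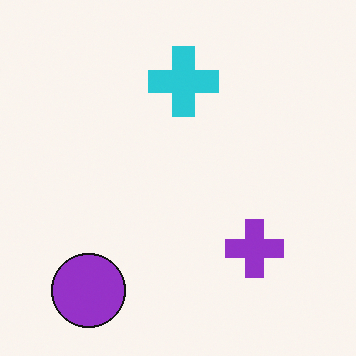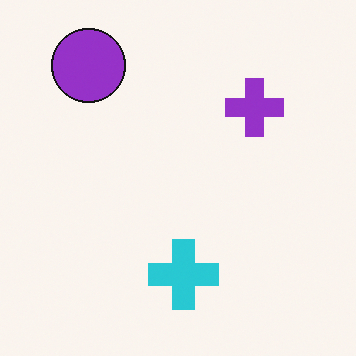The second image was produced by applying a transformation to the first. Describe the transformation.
The second image is the first flipped vertically (top ↔ bottom).

The purple circle is in the bottom-left of the first image and the top-left of the second — shapes on opposite sides of the horizontal midline have swapped in a mirror flip.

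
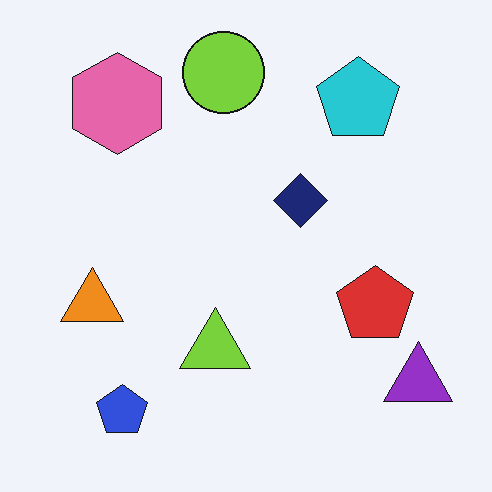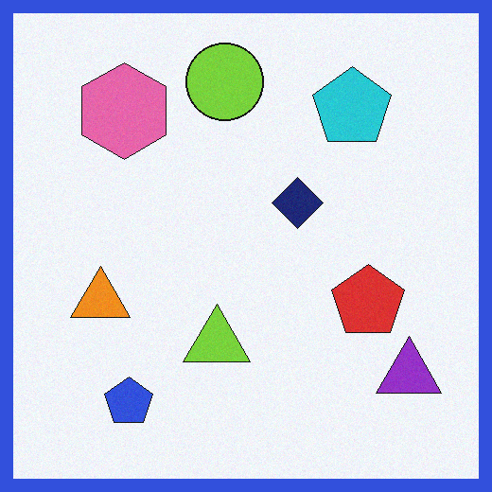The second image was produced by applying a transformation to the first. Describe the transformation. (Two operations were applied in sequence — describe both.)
The transformation is: degraded with a light layer of grain, then framed with a blue border.

Random speckle covers the whole image, including the flat background. A solid blue frame runs around the edge of the second image, with the content slightly shrunk inside it.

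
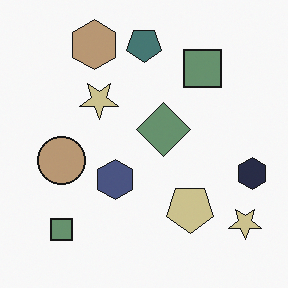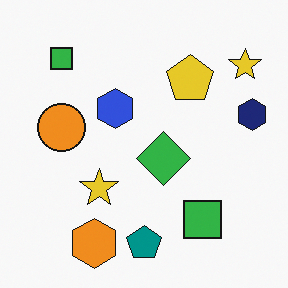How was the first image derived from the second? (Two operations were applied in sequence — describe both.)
It was flipped vertically (top ↔ bottom), then heavily desaturated.

The orange hexagon is in the bottom-left of the second image and the top-left of the first — shapes on opposite sides of the horizontal midline have swapped in a mirror flip. All colors are more muted and greyish — a global saturation change.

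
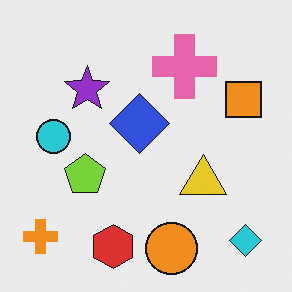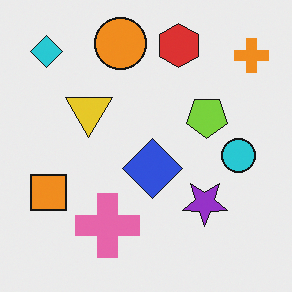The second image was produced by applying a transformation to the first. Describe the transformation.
It was rotated 180°.

The orange cross sits in the bottom-left of the first image and the top-right of the second — consistent with a whole-image 180° rotation.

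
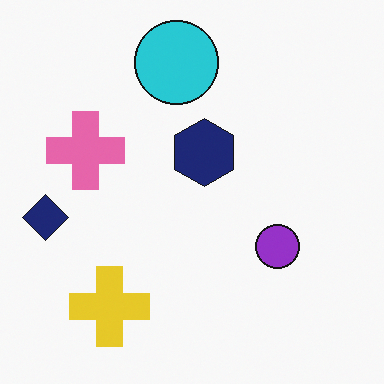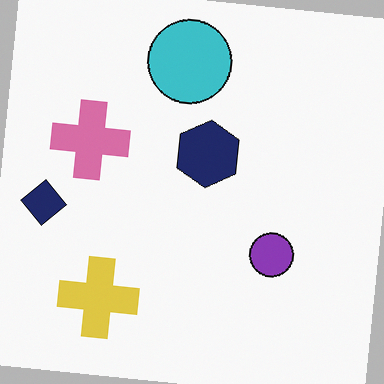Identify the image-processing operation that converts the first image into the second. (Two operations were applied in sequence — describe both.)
It was slightly desaturated, then rotated clockwise by a slight angle.

All colors are more muted and greyish — a global saturation change. Every shape is tilted by the same angle and the image corners show triangular fill wedges — a whole-image rotation by a non-right angle.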